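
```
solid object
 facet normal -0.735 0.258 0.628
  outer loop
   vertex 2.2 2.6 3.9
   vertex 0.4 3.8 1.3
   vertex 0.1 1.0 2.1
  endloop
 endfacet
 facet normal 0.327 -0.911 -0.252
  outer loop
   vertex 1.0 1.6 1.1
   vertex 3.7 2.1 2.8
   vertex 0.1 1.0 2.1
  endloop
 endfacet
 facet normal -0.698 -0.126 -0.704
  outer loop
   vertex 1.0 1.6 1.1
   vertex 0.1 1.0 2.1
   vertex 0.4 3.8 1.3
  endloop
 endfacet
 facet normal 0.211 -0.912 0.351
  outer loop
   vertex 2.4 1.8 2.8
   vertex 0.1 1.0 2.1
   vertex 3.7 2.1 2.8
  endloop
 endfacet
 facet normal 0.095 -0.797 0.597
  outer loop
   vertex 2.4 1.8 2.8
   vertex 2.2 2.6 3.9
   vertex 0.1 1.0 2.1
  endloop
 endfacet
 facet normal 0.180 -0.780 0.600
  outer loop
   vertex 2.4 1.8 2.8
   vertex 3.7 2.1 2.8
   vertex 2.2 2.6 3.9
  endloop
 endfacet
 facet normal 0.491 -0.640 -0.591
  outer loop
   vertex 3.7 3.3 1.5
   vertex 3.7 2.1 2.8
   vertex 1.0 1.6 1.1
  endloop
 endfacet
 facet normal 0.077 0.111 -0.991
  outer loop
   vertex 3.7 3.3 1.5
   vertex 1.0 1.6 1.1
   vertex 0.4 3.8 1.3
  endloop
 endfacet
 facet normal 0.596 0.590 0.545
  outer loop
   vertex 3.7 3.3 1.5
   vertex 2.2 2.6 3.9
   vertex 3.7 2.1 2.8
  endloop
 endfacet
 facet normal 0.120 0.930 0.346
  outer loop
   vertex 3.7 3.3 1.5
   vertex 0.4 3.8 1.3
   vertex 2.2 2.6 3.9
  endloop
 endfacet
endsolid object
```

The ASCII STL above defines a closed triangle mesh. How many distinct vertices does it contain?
7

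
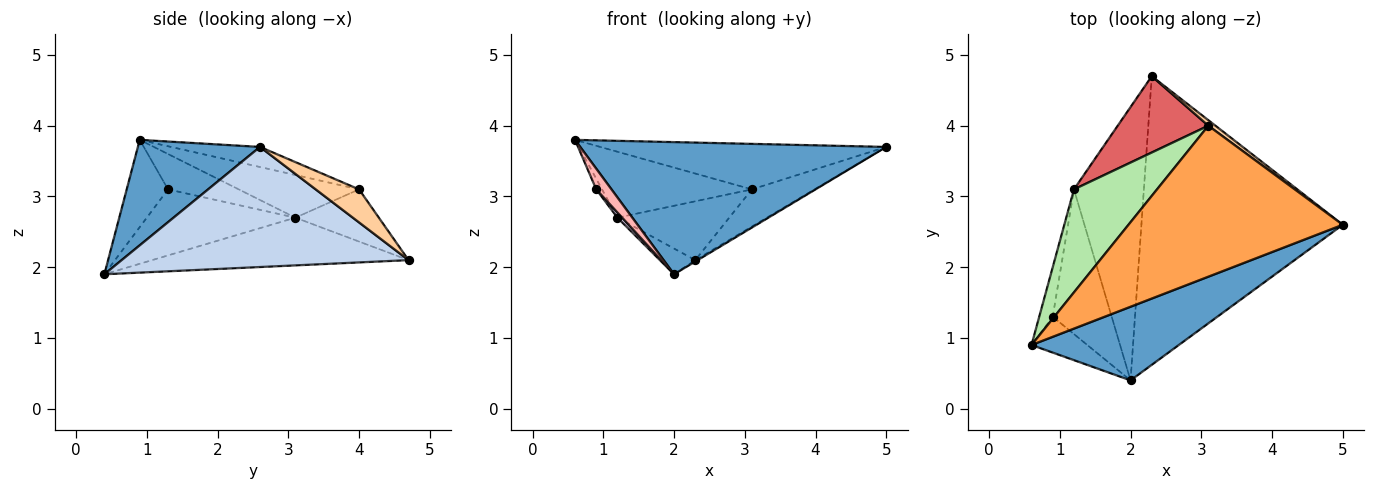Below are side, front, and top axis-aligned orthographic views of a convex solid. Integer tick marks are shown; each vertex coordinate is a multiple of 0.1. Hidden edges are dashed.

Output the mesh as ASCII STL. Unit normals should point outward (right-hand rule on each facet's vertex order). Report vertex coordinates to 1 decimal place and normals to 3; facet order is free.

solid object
 facet normal 0.329 -0.825 0.460
  outer loop
   vertex 2.0 0.4 1.9
   vertex 5.0 2.6 3.7
   vertex 0.6 0.9 3.8
  endloop
 endfacet
 facet normal 0.512 0.004 -0.859
  outer loop
   vertex 2.0 0.4 1.9
   vertex 2.3 4.7 2.1
   vertex 5.0 2.6 3.7
  endloop
 endfacet
 facet normal -0.089 0.287 0.954
  outer loop
   vertex 3.1 4.0 3.1
   vertex 0.6 0.9 3.8
   vertex 5.0 2.6 3.7
  endloop
 endfacet
 facet normal 0.564 0.817 0.121
  outer loop
   vertex 3.1 4.0 3.1
   vertex 5.0 2.6 3.7
   vertex 2.3 4.7 2.1
  endloop
 endfacet
 facet normal -0.562 0.078 -0.824
  outer loop
   vertex 1.2 3.1 2.7
   vertex 2.3 4.7 2.1
   vertex 2.0 0.4 1.9
  endloop
 endfacet
 facet normal -0.397 0.495 0.773
  outer loop
   vertex 1.2 3.1 2.7
   vertex 0.6 0.9 3.8
   vertex 3.1 4.0 3.1
  endloop
 endfacet
 facet normal -0.415 0.555 0.721
  outer loop
   vertex 1.2 3.1 2.7
   vertex 3.1 4.0 3.1
   vertex 2.3 4.7 2.1
  endloop
 endfacet
 facet normal -0.804 -0.297 -0.515
  outer loop
   vertex 0.9 1.3 3.1
   vertex 2.0 0.4 1.9
   vertex 0.6 0.9 3.8
  endloop
 endfacet
 facet normal -0.932 0.076 -0.356
  outer loop
   vertex 0.9 1.3 3.1
   vertex 0.6 0.9 3.8
   vertex 1.2 3.1 2.7
  endloop
 endfacet
 facet normal -0.746 -0.024 -0.666
  outer loop
   vertex 0.9 1.3 3.1
   vertex 1.2 3.1 2.7
   vertex 2.0 0.4 1.9
  endloop
 endfacet
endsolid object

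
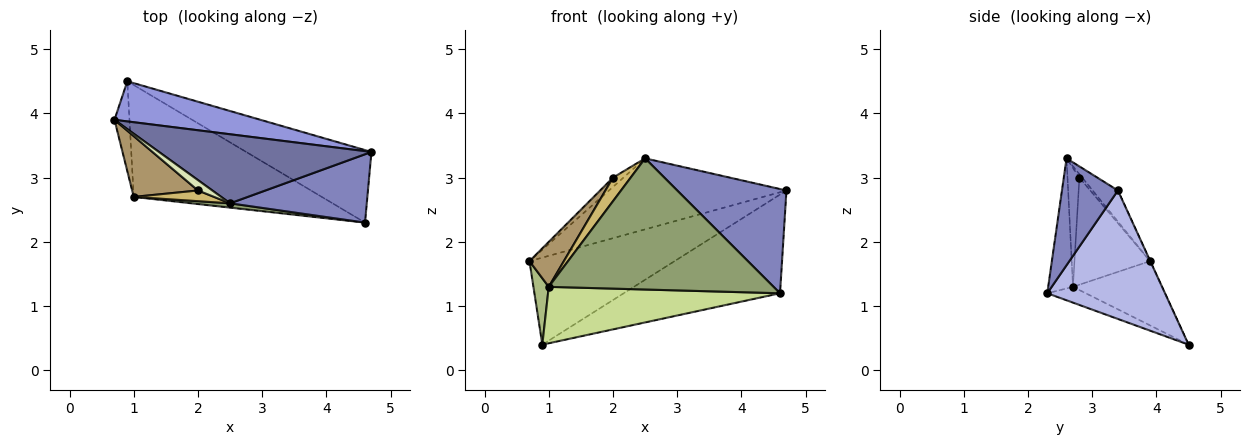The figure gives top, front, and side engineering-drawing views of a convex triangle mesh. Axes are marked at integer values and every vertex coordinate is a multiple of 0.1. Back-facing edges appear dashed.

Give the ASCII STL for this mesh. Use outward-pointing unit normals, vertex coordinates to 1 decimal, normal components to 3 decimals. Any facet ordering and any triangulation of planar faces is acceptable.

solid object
 facet normal -0.102 0.713 0.694
  outer loop
   vertex 2.5 2.6 3.3
   vertex 4.7 3.4 2.8
   vertex 0.7 3.9 1.7
  endloop
 endfacet
 facet normal 0.394 -0.769 0.504
  outer loop
   vertex 2.5 2.6 3.3
   vertex 4.6 2.3 1.2
   vertex 4.7 3.4 2.8
  endloop
 endfacet
 facet normal -0.002 0.908 0.419
  outer loop
   vertex 0.9 4.5 0.4
   vertex 0.7 3.9 1.7
   vertex 4.7 3.4 2.8
  endloop
 endfacet
 facet normal 0.519 0.689 -0.506
  outer loop
   vertex 0.9 4.5 0.4
   vertex 4.7 3.4 2.8
   vertex 4.6 2.3 1.2
  endloop
 endfacet
 facet normal -0.109 -0.993 0.032
  outer loop
   vertex 1.0 2.7 1.3
   vertex 4.6 2.3 1.2
   vertex 2.5 2.6 3.3
  endloop
 endfacet
 facet normal -0.960 -0.165 -0.224
  outer loop
   vertex 1.0 2.7 1.3
   vertex 0.7 3.9 1.7
   vertex 0.9 4.5 0.4
  endloop
 endfacet
 facet normal -0.075 -0.449 -0.890
  outer loop
   vertex 1.0 2.7 1.3
   vertex 0.9 4.5 0.4
   vertex 4.6 2.3 1.2
  endloop
 endfacet
 facet normal -0.177 0.657 0.733
  outer loop
   vertex 2.0 2.8 3.0
   vertex 2.5 2.6 3.3
   vertex 0.7 3.9 1.7
  endloop
 endfacet
 facet normal -0.794 -0.361 0.488
  outer loop
   vertex 2.0 2.8 3.0
   vertex 0.7 3.9 1.7
   vertex 1.0 2.7 1.3
  endloop
 endfacet
 facet normal -0.522 -0.776 0.353
  outer loop
   vertex 2.0 2.8 3.0
   vertex 1.0 2.7 1.3
   vertex 2.5 2.6 3.3
  endloop
 endfacet
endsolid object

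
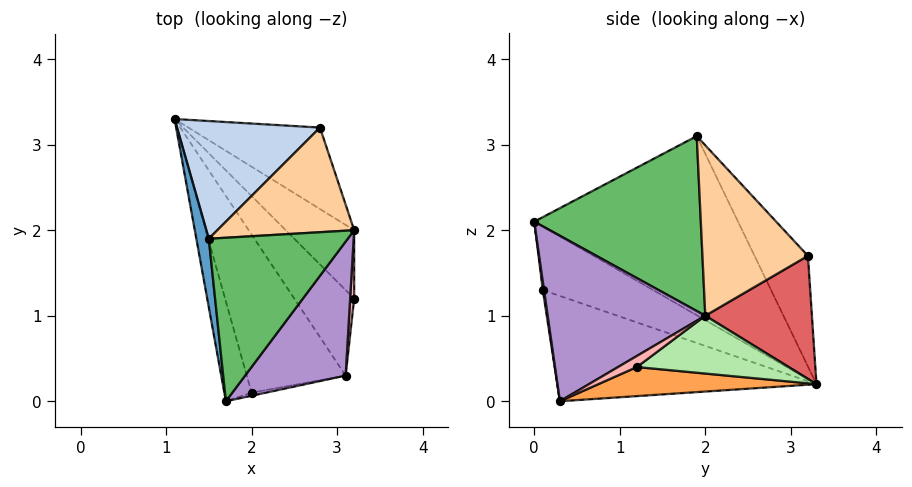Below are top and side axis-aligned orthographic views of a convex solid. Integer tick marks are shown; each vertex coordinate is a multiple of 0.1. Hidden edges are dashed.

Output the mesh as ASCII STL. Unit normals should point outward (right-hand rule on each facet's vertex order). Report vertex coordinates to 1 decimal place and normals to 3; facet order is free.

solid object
 facet normal -0.988 -0.140 0.069
  outer loop
   vertex 1.5 1.9 3.1
   vertex 1.1 3.3 0.2
   vertex 1.7 0.0 2.1
  endloop
 endfacet
 facet normal -0.345 0.826 0.446
  outer loop
   vertex 2.8 3.2 1.7
   vertex 1.1 3.3 0.2
   vertex 1.5 1.9 3.1
  endloop
 endfacet
 facet normal 0.412 0.331 -0.849
  outer loop
   vertex 3.1 0.3 0.0
   vertex 1.1 3.3 0.2
   vertex 3.2 1.2 0.4
  endloop
 endfacet
 facet normal 0.775 -0.105 0.623
  outer loop
   vertex 3.2 2.0 1.0
   vertex 2.8 3.2 1.7
   vertex 1.5 1.9 3.1
  endloop
 endfacet
 facet normal 0.760 -0.238 0.604
  outer loop
   vertex 3.2 2.0 1.0
   vertex 1.5 1.9 3.1
   vertex 1.7 0.0 2.1
  endloop
 endfacet
 facet normal 0.560 0.497 -0.663
  outer loop
   vertex 3.2 2.0 1.0
   vertex 3.2 1.2 0.4
   vertex 1.1 3.3 0.2
  endloop
 endfacet
 facet normal 0.572 0.547 -0.611
  outer loop
   vertex 3.2 2.0 1.0
   vertex 1.1 3.3 0.2
   vertex 2.8 3.2 1.7
  endloop
 endfacet
 facet normal 0.910 -0.248 0.331
  outer loop
   vertex 3.2 2.0 1.0
   vertex 3.1 0.3 0.0
   vertex 3.2 1.2 0.4
  endloop
 endfacet
 facet normal 0.805 -0.335 0.489
  outer loop
   vertex 3.2 2.0 1.0
   vertex 1.7 0.0 2.1
   vertex 3.1 0.3 0.0
  endloop
 endfacet
 facet normal -0.855 -0.367 -0.367
  outer loop
   vertex 2.0 0.1 1.3
   vertex 1.7 0.0 2.1
   vertex 1.1 3.3 0.2
  endloop
 endfacet
 facet normal -0.667 -0.403 -0.627
  outer loop
   vertex 2.0 0.1 1.3
   vertex 1.1 3.3 0.2
   vertex 3.1 0.3 0.0
  endloop
 endfacet
 facet normal 0.061 -0.993 -0.101
  outer loop
   vertex 2.0 0.1 1.3
   vertex 3.1 0.3 0.0
   vertex 1.7 0.0 2.1
  endloop
 endfacet
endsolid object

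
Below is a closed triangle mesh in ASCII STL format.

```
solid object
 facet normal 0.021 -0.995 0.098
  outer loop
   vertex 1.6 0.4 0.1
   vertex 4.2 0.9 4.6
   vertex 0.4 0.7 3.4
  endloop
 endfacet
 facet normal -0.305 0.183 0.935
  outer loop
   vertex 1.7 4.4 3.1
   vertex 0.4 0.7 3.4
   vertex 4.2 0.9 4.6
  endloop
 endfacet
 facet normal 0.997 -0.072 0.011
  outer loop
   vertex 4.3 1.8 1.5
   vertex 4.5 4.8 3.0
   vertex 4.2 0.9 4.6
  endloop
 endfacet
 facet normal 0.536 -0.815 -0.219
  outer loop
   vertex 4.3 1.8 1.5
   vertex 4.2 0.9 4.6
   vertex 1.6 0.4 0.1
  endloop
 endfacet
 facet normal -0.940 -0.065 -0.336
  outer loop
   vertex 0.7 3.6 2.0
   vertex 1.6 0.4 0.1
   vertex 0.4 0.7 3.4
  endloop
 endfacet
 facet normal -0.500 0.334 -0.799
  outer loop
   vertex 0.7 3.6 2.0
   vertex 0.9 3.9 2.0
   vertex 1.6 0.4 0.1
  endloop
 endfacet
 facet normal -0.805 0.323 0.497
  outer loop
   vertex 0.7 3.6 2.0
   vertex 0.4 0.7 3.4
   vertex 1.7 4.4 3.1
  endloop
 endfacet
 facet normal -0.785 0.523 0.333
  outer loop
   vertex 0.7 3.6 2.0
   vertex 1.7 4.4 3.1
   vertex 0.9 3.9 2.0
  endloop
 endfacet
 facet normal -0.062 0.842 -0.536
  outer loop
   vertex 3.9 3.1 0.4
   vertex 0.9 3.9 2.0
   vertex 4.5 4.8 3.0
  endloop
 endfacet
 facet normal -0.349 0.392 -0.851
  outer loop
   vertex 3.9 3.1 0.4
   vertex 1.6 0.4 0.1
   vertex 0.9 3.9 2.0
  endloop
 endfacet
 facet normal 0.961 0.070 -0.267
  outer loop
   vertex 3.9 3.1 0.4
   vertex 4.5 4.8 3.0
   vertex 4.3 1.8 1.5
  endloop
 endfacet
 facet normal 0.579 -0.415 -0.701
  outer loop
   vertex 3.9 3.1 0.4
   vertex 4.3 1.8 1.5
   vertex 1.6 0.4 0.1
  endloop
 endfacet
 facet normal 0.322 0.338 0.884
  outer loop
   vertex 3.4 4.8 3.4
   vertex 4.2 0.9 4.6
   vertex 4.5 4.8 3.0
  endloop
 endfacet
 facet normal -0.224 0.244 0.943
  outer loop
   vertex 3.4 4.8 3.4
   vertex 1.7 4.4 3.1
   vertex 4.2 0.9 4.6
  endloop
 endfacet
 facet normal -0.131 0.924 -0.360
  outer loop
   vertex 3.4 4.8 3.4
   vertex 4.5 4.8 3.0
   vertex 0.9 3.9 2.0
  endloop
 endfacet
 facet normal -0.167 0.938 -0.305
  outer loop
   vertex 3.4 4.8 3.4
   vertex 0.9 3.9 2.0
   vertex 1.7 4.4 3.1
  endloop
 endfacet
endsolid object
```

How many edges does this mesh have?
24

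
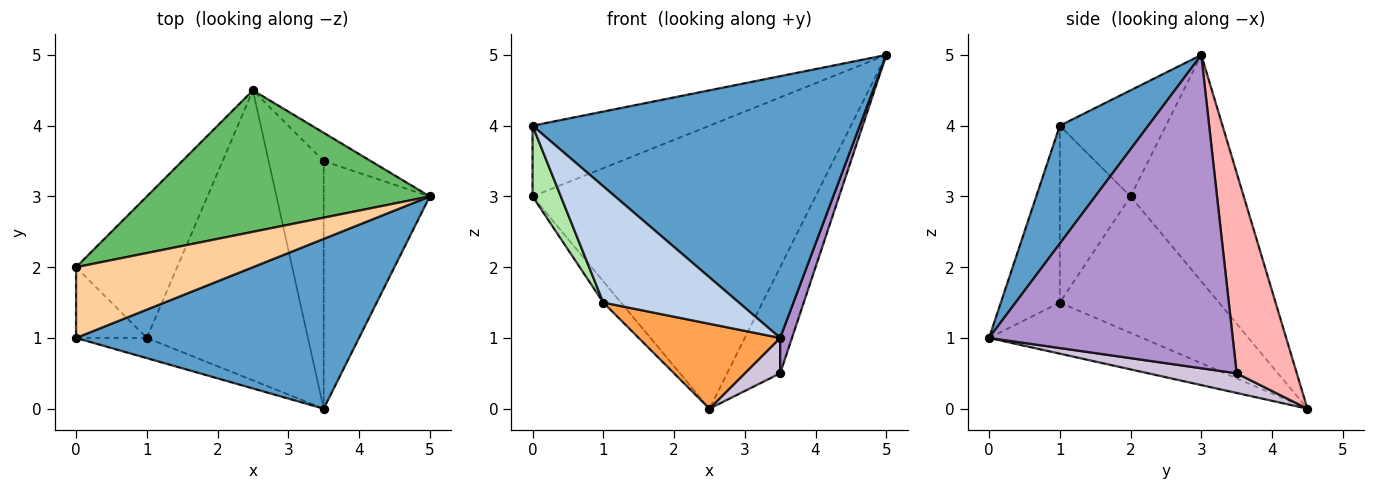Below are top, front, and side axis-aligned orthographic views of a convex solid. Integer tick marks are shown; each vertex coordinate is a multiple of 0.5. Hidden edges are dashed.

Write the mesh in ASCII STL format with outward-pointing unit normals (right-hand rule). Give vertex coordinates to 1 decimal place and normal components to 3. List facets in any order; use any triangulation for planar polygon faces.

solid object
 facet normal 0.221 -0.818 0.531
  outer loop
   vertex 3.5 0.0 1.0
   vertex 5.0 3.0 5.0
   vertex 0.0 1.0 4.0
  endloop
 endfacet
 facet normal -0.394 -0.906 -0.157
  outer loop
   vertex 1.0 1.0 1.5
   vertex 3.5 0.0 1.0
   vertex 0.0 1.0 4.0
  endloop
 endfacet
 facet normal -0.291 -0.269 -0.918
  outer loop
   vertex 1.0 1.0 1.5
   vertex 2.5 4.5 0.0
   vertex 3.5 0.0 1.0
  endloop
 endfacet
 facet normal -0.391 0.651 0.651
  outer loop
   vertex 0.0 2.0 3.0
   vertex 0.0 1.0 4.0
   vertex 5.0 3.0 5.0
  endloop
 endfacet
 facet normal -0.337 0.842 0.421
  outer loop
   vertex 0.0 2.0 3.0
   vertex 5.0 3.0 5.0
   vertex 2.5 4.5 0.0
  endloop
 endfacet
 facet normal -0.870 -0.348 -0.348
  outer loop
   vertex 0.0 2.0 3.0
   vertex 1.0 1.0 1.5
   vertex 0.0 1.0 4.0
  endloop
 endfacet
 facet normal -0.800 0.089 -0.593
  outer loop
   vertex 0.0 2.0 3.0
   vertex 2.5 4.5 0.0
   vertex 1.0 1.0 1.5
  endloop
 endfacet
 facet normal 0.738 0.652 -0.174
  outer loop
   vertex 3.5 3.5 0.5
   vertex 2.5 4.5 0.0
   vertex 5.0 3.0 5.0
  endloop
 endfacet
 facet normal 0.946 -0.046 -0.320
  outer loop
   vertex 3.5 3.5 0.5
   vertex 5.0 3.0 5.0
   vertex 3.5 0.0 1.0
  endloop
 endfacet
 facet normal 0.333 -0.133 -0.933
  outer loop
   vertex 3.5 3.5 0.5
   vertex 3.5 0.0 1.0
   vertex 2.5 4.5 0.0
  endloop
 endfacet
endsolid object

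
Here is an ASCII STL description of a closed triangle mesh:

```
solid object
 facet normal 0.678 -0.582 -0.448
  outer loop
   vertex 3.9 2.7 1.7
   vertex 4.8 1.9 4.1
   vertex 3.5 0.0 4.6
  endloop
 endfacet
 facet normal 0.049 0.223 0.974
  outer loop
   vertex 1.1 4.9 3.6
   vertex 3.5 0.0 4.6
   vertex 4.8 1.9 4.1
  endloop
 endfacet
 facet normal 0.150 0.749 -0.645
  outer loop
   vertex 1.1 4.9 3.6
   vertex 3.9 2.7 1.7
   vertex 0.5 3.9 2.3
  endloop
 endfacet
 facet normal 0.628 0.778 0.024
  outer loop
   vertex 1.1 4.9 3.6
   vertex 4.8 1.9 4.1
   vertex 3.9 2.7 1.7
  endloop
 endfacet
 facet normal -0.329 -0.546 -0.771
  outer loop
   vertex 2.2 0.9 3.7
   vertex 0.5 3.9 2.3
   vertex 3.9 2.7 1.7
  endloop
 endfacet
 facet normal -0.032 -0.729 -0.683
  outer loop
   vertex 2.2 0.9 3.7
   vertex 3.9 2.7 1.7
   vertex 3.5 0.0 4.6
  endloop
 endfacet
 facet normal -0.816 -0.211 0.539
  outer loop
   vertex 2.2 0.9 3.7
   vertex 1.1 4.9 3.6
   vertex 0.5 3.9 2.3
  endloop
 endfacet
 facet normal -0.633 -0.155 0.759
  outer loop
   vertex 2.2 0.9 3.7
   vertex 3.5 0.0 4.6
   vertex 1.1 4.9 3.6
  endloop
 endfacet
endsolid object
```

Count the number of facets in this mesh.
8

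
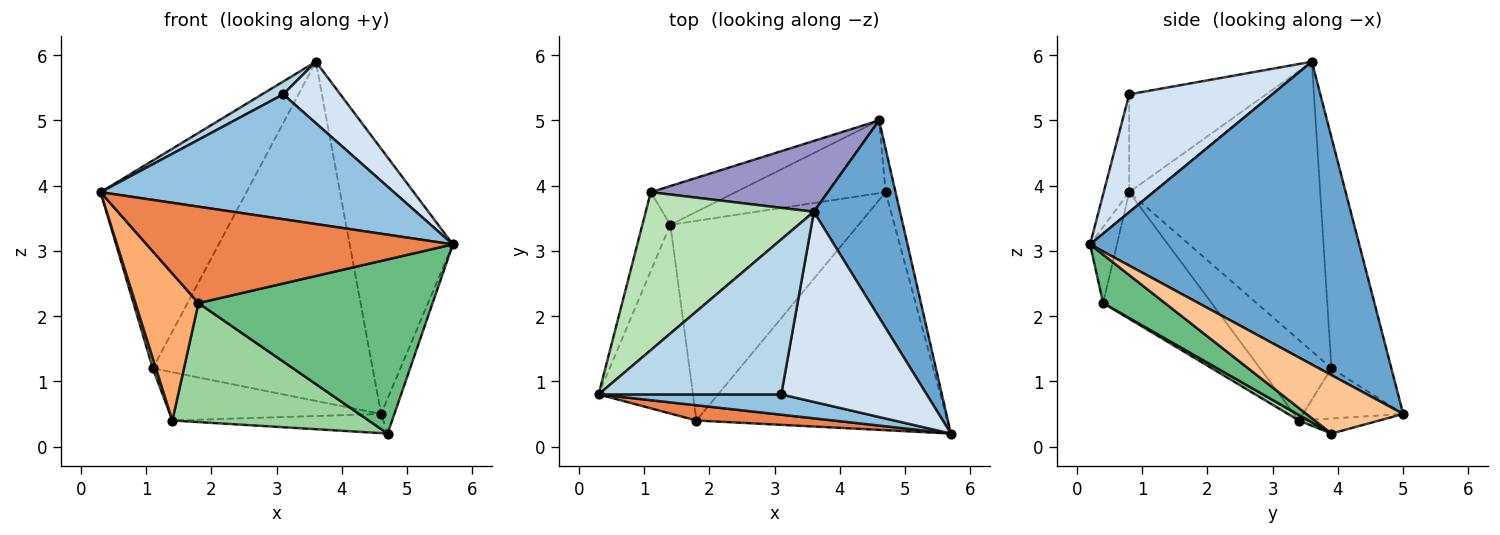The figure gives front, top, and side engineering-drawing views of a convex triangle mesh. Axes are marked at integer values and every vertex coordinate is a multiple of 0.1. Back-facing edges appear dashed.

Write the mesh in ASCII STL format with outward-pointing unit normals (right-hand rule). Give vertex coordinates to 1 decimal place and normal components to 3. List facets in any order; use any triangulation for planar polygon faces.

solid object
 facet normal 0.902 0.346 0.257
  outer loop
   vertex 3.6 3.6 5.9
   vertex 5.7 0.2 3.1
   vertex 4.6 5.0 0.5
  endloop
 endfacet
 facet normal -0.086 -0.983 0.160
  outer loop
   vertex 3.1 0.8 5.4
   vertex 0.3 0.8 3.9
   vertex 5.7 0.2 3.1
  endloop
 endfacet
 facet normal -0.471 -0.073 0.879
  outer loop
   vertex 3.1 0.8 5.4
   vertex 3.6 3.6 5.9
   vertex 0.3 0.8 3.9
  endloop
 endfacet
 facet normal 0.610 -0.244 0.754
  outer loop
   vertex 3.1 0.8 5.4
   vertex 5.7 0.2 3.1
   vertex 3.6 3.6 5.9
  endloop
 endfacet
 facet normal -0.086 -0.984 0.155
  outer loop
   vertex 1.8 0.4 2.2
   vertex 5.7 0.2 3.1
   vertex 0.3 0.8 3.9
  endloop
 endfacet
 facet normal -0.727 -0.422 -0.542
  outer loop
   vertex 1.8 0.4 2.2
   vertex 0.3 0.8 3.9
   vertex 1.4 3.4 0.4
  endloop
 endfacet
 facet normal 0.977 0.134 -0.166
  outer loop
   vertex 4.7 3.9 0.2
   vertex 4.6 5.0 0.5
   vertex 5.7 0.2 3.1
  endloop
 endfacet
 facet normal -0.097 0.254 -0.962
  outer loop
   vertex 4.7 3.9 0.2
   vertex 1.4 3.4 0.4
   vertex 4.6 5.0 0.5
  endloop
 endfacet
 facet normal 0.154 -0.583 -0.797
  outer loop
   vertex 4.7 3.9 0.2
   vertex 5.7 0.2 3.1
   vertex 1.8 0.4 2.2
  endloop
 endfacet
 facet normal 0.026 -0.512 -0.859
  outer loop
   vertex 4.7 3.9 0.2
   vertex 1.8 0.4 2.2
   vertex 1.4 3.4 0.4
  endloop
 endfacet
 facet normal -0.722 0.551 0.419
  outer loop
   vertex 1.1 3.9 1.2
   vertex 0.3 0.8 3.9
   vertex 3.6 3.6 5.9
  endloop
 endfacet
 facet normal -0.944 -0.042 -0.328
  outer loop
   vertex 1.1 3.9 1.2
   vertex 1.4 3.4 0.4
   vertex 0.3 0.8 3.9
  endloop
 endfacet
 facet normal -0.258 0.946 0.197
  outer loop
   vertex 1.1 3.9 1.2
   vertex 3.6 3.6 5.9
   vertex 4.6 5.0 0.5
  endloop
 endfacet
 facet normal -0.347 0.731 -0.587
  outer loop
   vertex 1.1 3.9 1.2
   vertex 4.6 5.0 0.5
   vertex 1.4 3.4 0.4
  endloop
 endfacet
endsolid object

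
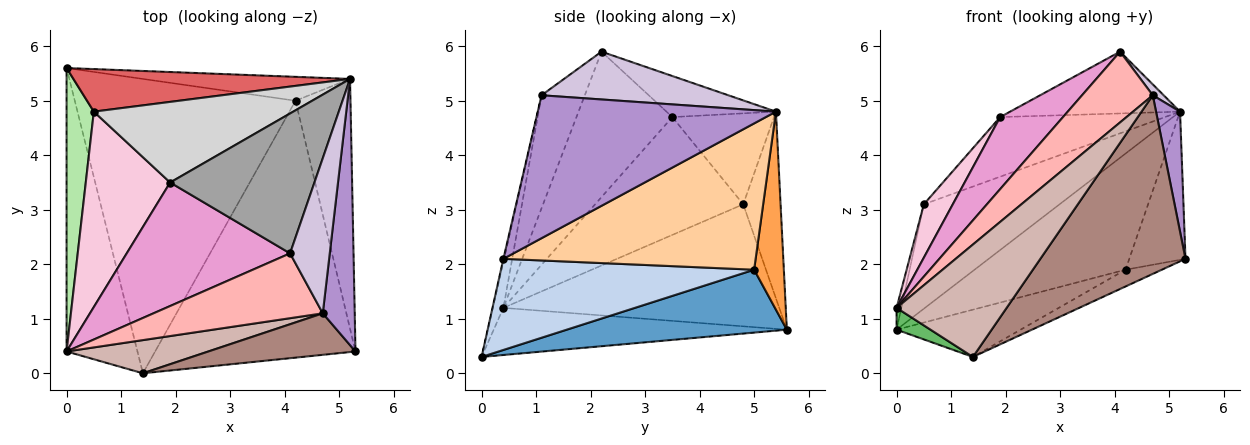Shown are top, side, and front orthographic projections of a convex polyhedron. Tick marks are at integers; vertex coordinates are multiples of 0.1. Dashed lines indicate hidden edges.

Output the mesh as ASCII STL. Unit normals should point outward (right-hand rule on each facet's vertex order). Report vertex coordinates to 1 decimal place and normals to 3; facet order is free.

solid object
 facet normal 0.271 0.153 -0.950
  outer loop
   vertex 4.2 5.0 1.9
   vertex 1.4 0.0 0.3
   vertex 0.0 5.6 0.8
  endloop
 endfacet
 facet normal 0.413 0.059 -0.909
  outer loop
   vertex 4.2 5.0 1.9
   vertex 5.3 0.4 2.1
   vertex 1.4 0.0 0.3
  endloop
 endfacet
 facet normal 0.189 0.962 -0.198
  outer loop
   vertex 4.2 5.0 1.9
   vertex 0.0 5.6 0.8
   vertex 5.2 5.4 4.8
  endloop
 endfacet
 facet normal 0.916 0.204 -0.344
  outer loop
   vertex 4.2 5.0 1.9
   vertex 5.2 5.4 4.8
   vertex 5.3 0.4 2.1
  endloop
 endfacet
 facet normal -0.553 -0.064 -0.831
  outer loop
   vertex 0.0 0.4 1.2
   vertex 0.0 5.6 0.8
   vertex 1.4 0.0 0.3
  endloop
 endfacet
 facet normal -0.976 0.017 0.218
  outer loop
   vertex 0.5 4.8 3.1
   vertex 0.0 5.6 0.8
   vertex 0.0 0.4 1.2
  endloop
 endfacet
 facet normal -0.247 0.897 0.366
  outer loop
   vertex 0.5 4.8 3.1
   vertex 5.2 5.4 4.8
   vertex 0.0 5.6 0.8
  endloop
 endfacet
 facet normal -0.411 -0.672 0.616
  outer loop
   vertex 4.7 1.1 5.1
   vertex 4.1 2.2 5.9
   vertex 0.0 0.4 1.2
  endloop
 endfacet
 facet normal 0.971 -0.098 0.217
  outer loop
   vertex 4.7 1.1 5.1
   vertex 5.3 0.4 2.1
   vertex 5.2 5.4 4.8
  endloop
 endfacet
 facet normal 0.769 -0.045 0.638
  outer loop
   vertex 4.7 1.1 5.1
   vertex 5.2 5.4 4.8
   vertex 4.1 2.2 5.9
  endloop
 endfacet
 facet normal -0.005 -0.974 0.226
  outer loop
   vertex 4.7 1.1 5.1
   vertex 1.4 0.0 0.3
   vertex 5.3 0.4 2.1
  endloop
 endfacet
 facet normal -0.092 -0.955 0.282
  outer loop
   vertex 4.7 1.1 5.1
   vertex 0.0 0.4 1.2
   vertex 1.4 0.0 0.3
  endloop
 endfacet
 facet normal -0.610 -0.399 0.685
  outer loop
   vertex 1.9 3.5 4.7
   vertex 0.0 0.4 1.2
   vertex 4.1 2.2 5.9
  endloop
 endfacet
 facet normal -0.803 -0.157 0.575
  outer loop
   vertex 1.9 3.5 4.7
   vertex 0.5 4.8 3.1
   vertex 0.0 0.4 1.2
  endloop
 endfacet
 facet normal -0.252 0.391 0.885
  outer loop
   vertex 1.9 3.5 4.7
   vertex 4.1 2.2 5.9
   vertex 5.2 5.4 4.8
  endloop
 endfacet
 facet normal -0.344 0.558 0.755
  outer loop
   vertex 1.9 3.5 4.7
   vertex 5.2 5.4 4.8
   vertex 0.5 4.8 3.1
  endloop
 endfacet
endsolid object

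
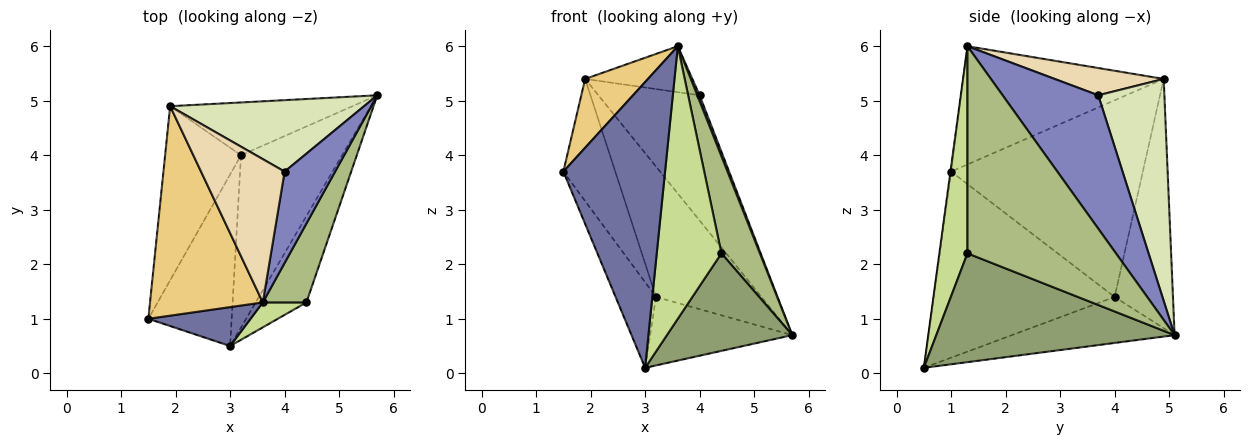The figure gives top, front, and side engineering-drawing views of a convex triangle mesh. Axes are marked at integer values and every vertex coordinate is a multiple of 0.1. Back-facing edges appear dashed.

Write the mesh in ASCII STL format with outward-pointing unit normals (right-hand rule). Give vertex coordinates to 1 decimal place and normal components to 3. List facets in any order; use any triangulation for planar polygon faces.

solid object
 facet normal -0.006 -0.991 0.135
  outer loop
   vertex 3.6 1.3 6.0
   vertex 1.5 1.0 3.7
   vertex 3.0 0.5 0.1
  endloop
 endfacet
 facet normal 0.935 -0.023 0.354
  outer loop
   vertex 4.0 3.7 5.1
   vertex 3.6 1.3 6.0
   vertex 5.7 5.1 0.7
  endloop
 endfacet
 facet normal -0.894 0.200 -0.400
  outer loop
   vertex 3.2 4.0 1.4
   vertex 3.0 0.5 0.1
   vertex 1.5 1.0 3.7
  endloop
 endfacet
 facet normal -0.389 0.340 -0.856
  outer loop
   vertex 3.2 4.0 1.4
   vertex 5.7 5.1 0.7
   vertex 3.0 0.5 0.1
  endloop
 endfacet
 facet normal 0.818 -0.430 -0.381
  outer loop
   vertex 4.4 1.3 2.2
   vertex 3.0 0.5 0.1
   vertex 5.7 5.1 0.7
  endloop
 endfacet
 facet normal 0.949 -0.246 0.200
  outer loop
   vertex 4.4 1.3 2.2
   vertex 5.7 5.1 0.7
   vertex 3.6 1.3 6.0
  endloop
 endfacet
 facet normal 0.397 -0.914 0.084
  outer loop
   vertex 4.4 1.3 2.2
   vertex 3.6 1.3 6.0
   vertex 3.0 0.5 0.1
  endloop
 endfacet
 facet normal 0.493 0.756 0.431
  outer loop
   vertex 1.9 4.9 5.4
   vertex 4.0 3.7 5.1
   vertex 5.7 5.1 0.7
  endloop
 endfacet
 facet normal -0.456 0.825 -0.334
  outer loop
   vertex 1.9 4.9 5.4
   vertex 5.7 5.1 0.7
   vertex 3.2 4.0 1.4
  endloop
 endfacet
 facet normal -0.905 0.245 -0.349
  outer loop
   vertex 1.9 4.9 5.4
   vertex 3.2 4.0 1.4
   vertex 1.5 1.0 3.7
  endloop
 endfacet
 facet normal -0.706 -0.221 0.673
  outer loop
   vertex 1.9 4.9 5.4
   vertex 1.5 1.0 3.7
   vertex 3.6 1.3 6.0
  endloop
 endfacet
 facet normal 0.297 0.292 0.909
  outer loop
   vertex 1.9 4.9 5.4
   vertex 3.6 1.3 6.0
   vertex 4.0 3.7 5.1
  endloop
 endfacet
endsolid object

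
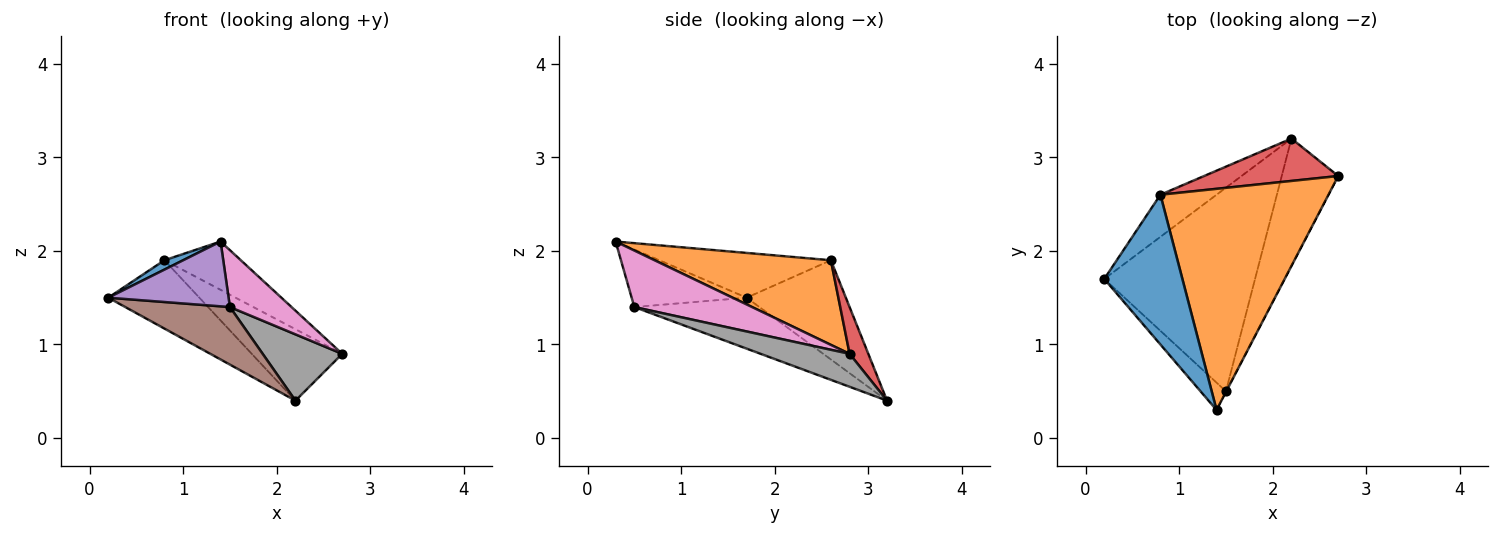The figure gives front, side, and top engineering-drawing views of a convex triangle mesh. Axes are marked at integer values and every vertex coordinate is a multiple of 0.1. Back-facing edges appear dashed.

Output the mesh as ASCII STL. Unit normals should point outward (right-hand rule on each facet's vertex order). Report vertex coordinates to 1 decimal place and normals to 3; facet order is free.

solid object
 facet normal -0.496 -0.054 0.866
  outer loop
   vertex 0.8 2.6 1.9
   vertex 0.2 1.7 1.5
   vertex 1.4 0.3 2.1
  endloop
 endfacet
 facet normal 0.441 0.191 0.877
  outer loop
   vertex 0.8 2.6 1.9
   vertex 1.4 0.3 2.1
   vertex 2.7 2.8 0.9
  endloop
 endfacet
 facet normal -0.680 0.624 -0.385
  outer loop
   vertex 0.8 2.6 1.9
   vertex 2.2 3.2 0.4
   vertex 0.2 1.7 1.5
  endloop
 endfacet
 facet normal 0.175 0.847 0.502
  outer loop
   vertex 0.8 2.6 1.9
   vertex 2.7 2.8 0.9
   vertex 2.2 3.2 0.4
  endloop
 endfacet
 facet normal -0.661 -0.691 -0.292
  outer loop
   vertex 1.5 0.5 1.4
   vertex 1.4 0.3 2.1
   vertex 0.2 1.7 1.5
  endloop
 endfacet
 facet normal -0.309 -0.259 -0.915
  outer loop
   vertex 1.5 0.5 1.4
   vertex 0.2 1.7 1.5
   vertex 2.2 3.2 0.4
  endloop
 endfacet
 facet normal 0.886 -0.464 -0.006
  outer loop
   vertex 1.5 0.5 1.4
   vertex 2.7 2.8 0.9
   vertex 1.4 0.3 2.1
  endloop
 endfacet
 facet normal 0.459 -0.411 -0.788
  outer loop
   vertex 1.5 0.5 1.4
   vertex 2.2 3.2 0.4
   vertex 2.7 2.8 0.9
  endloop
 endfacet
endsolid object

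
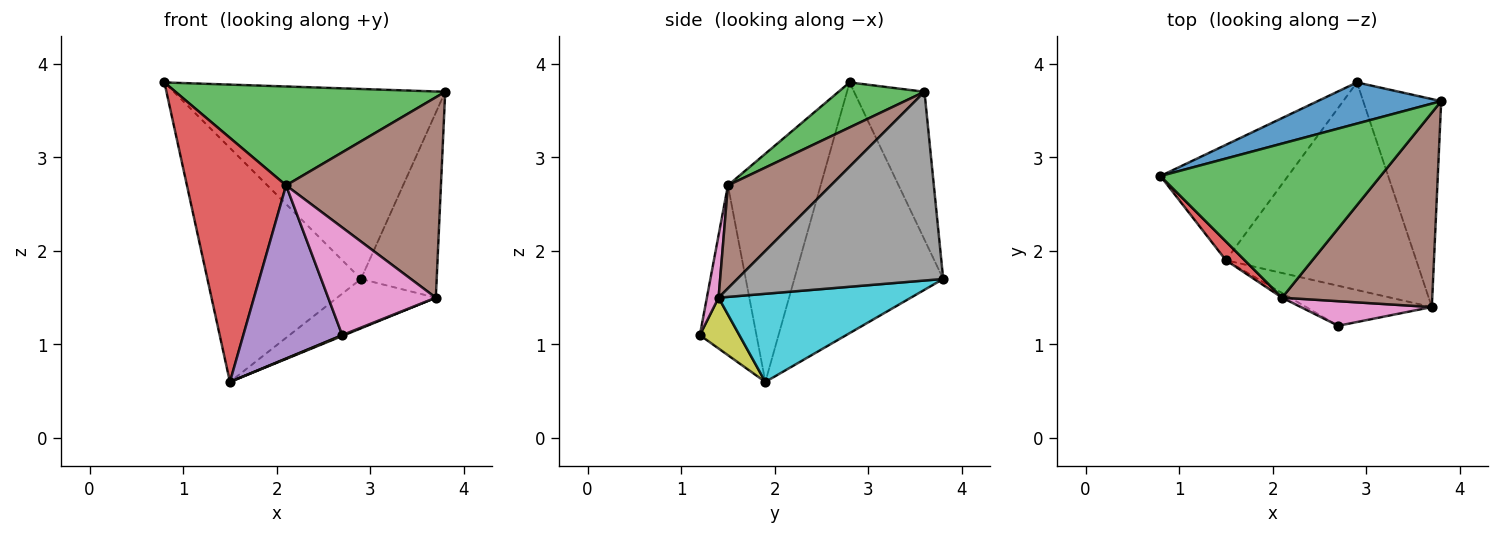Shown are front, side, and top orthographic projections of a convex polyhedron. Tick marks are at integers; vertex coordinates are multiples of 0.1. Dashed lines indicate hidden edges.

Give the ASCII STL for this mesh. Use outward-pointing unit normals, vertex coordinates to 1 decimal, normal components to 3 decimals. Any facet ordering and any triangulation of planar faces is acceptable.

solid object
 facet normal -0.246 0.947 0.205
  outer loop
   vertex 2.9 3.8 1.7
   vertex 0.8 2.8 3.8
   vertex 3.8 3.6 3.7
  endloop
 endfacet
 facet normal -0.656 0.677 -0.334
  outer loop
   vertex 1.5 1.9 0.6
   vertex 0.8 2.8 3.8
   vertex 2.9 3.8 1.7
  endloop
 endfacet
 facet normal 0.170 -0.532 0.829
  outer loop
   vertex 2.1 1.5 2.7
   vertex 3.8 3.6 3.7
   vertex 0.8 2.8 3.8
  endloop
 endfacet
 facet normal -0.682 -0.729 0.056
  outer loop
   vertex 2.1 1.5 2.7
   vertex 0.8 2.8 3.8
   vertex 1.5 1.9 0.6
  endloop
 endfacet
 facet normal -0.496 -0.868 -0.023
  outer loop
   vertex 2.1 1.5 2.7
   vertex 1.5 1.9 0.6
   vertex 2.7 1.2 1.1
  endloop
 endfacet
 facet normal 0.431 -0.648 0.628
  outer loop
   vertex 3.7 1.4 1.5
   vertex 3.8 3.6 3.7
   vertex 2.1 1.5 2.7
  endloop
 endfacet
 facet normal 0.105 -0.969 0.221
  outer loop
   vertex 3.7 1.4 1.5
   vertex 2.1 1.5 2.7
   vertex 2.7 1.2 1.1
  endloop
 endfacet
 facet normal 0.875 0.322 -0.362
  outer loop
   vertex 3.7 1.4 1.5
   vertex 2.9 3.8 1.7
   vertex 3.8 3.6 3.7
  endloop
 endfacet
 facet normal 0.375 -0.020 -0.927
  outer loop
   vertex 3.7 1.4 1.5
   vertex 2.7 1.2 1.1
   vertex 1.5 1.9 0.6
  endloop
 endfacet
 facet normal 0.411 0.211 -0.887
  outer loop
   vertex 3.7 1.4 1.5
   vertex 1.5 1.9 0.6
   vertex 2.9 3.8 1.7
  endloop
 endfacet
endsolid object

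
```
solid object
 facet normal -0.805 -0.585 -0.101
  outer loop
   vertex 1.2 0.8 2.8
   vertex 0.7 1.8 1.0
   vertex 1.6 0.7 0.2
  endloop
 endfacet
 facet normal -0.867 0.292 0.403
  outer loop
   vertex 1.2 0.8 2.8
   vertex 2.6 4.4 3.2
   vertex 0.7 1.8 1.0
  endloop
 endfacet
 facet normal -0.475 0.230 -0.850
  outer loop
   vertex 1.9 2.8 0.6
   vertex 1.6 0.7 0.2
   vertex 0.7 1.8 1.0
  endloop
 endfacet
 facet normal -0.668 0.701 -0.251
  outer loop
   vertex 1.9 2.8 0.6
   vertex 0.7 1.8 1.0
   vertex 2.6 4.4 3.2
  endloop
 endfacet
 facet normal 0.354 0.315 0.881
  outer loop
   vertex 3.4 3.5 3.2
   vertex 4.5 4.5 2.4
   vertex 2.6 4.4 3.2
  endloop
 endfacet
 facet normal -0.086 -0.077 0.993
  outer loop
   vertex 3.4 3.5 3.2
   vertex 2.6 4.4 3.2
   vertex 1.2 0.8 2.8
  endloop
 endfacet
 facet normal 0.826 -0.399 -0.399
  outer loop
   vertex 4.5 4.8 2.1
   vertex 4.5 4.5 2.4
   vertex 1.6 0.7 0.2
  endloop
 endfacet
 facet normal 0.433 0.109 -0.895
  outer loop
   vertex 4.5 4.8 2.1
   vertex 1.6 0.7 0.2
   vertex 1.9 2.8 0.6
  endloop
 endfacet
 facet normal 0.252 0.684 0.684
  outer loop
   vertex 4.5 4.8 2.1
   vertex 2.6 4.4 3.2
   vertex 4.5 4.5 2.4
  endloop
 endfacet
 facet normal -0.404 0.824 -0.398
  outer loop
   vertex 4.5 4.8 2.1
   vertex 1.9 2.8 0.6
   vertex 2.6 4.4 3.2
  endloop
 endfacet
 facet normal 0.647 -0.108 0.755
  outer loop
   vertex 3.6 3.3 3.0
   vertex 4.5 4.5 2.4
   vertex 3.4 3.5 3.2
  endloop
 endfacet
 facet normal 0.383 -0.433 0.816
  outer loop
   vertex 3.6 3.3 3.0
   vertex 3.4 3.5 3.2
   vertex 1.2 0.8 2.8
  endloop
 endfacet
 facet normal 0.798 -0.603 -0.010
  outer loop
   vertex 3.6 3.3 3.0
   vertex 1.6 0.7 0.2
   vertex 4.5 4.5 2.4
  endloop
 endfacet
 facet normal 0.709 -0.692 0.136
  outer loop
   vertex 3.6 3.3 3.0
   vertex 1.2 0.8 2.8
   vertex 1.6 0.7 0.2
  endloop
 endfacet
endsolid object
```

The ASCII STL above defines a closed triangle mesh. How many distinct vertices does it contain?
9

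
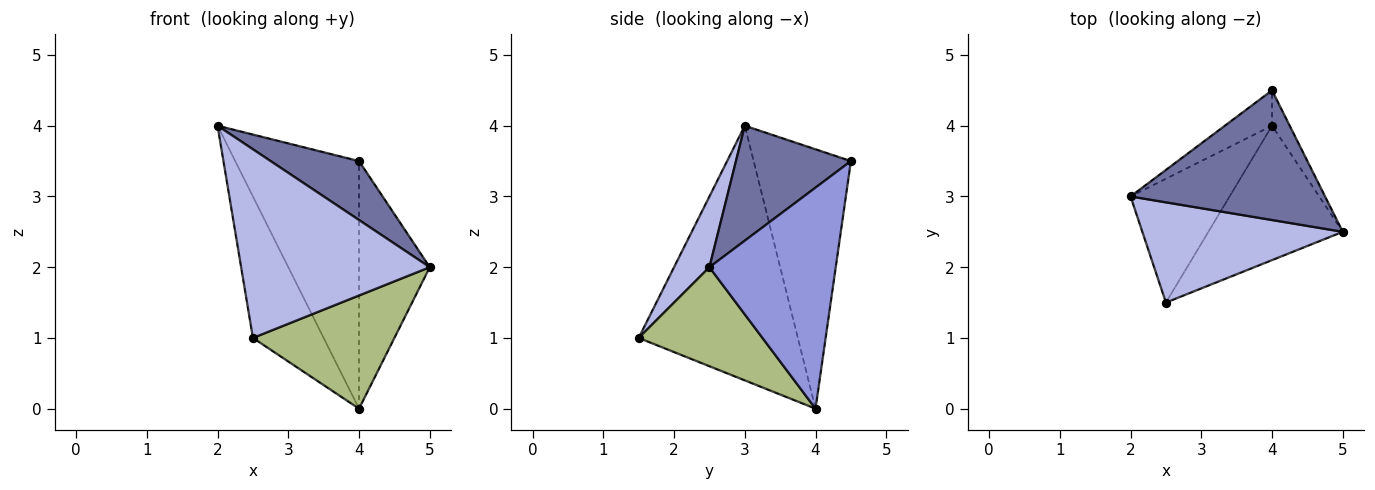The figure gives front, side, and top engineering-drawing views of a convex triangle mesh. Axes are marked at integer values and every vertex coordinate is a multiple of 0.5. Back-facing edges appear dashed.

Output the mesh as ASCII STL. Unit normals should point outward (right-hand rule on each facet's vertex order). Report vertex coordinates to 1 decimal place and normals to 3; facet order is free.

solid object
 facet normal 0.474 -0.364 0.802
  outer loop
   vertex 4.0 4.5 3.5
   vertex 2.0 3.0 4.0
   vertex 5.0 2.5 2.0
  endloop
 endfacet
 facet normal -0.614 0.781 -0.112
  outer loop
   vertex 4.0 4.0 0.0
   vertex 2.0 3.0 4.0
   vertex 4.0 4.5 3.5
  endloop
 endfacet
 facet normal 0.870 0.487 -0.070
  outer loop
   vertex 4.0 4.0 0.0
   vertex 4.0 4.5 3.5
   vertex 5.0 2.5 2.0
  endloop
 endfacet
 facet normal 0.163 -0.871 0.463
  outer loop
   vertex 2.5 1.5 1.0
   vertex 5.0 2.5 2.0
   vertex 2.0 3.0 4.0
  endloop
 endfacet
 facet normal -0.861 0.383 -0.335
  outer loop
   vertex 2.5 1.5 1.0
   vertex 2.0 3.0 4.0
   vertex 4.0 4.0 0.0
  endloop
 endfacet
 facet normal 0.491 -0.561 -0.666
  outer loop
   vertex 2.5 1.5 1.0
   vertex 4.0 4.0 0.0
   vertex 5.0 2.5 2.0
  endloop
 endfacet
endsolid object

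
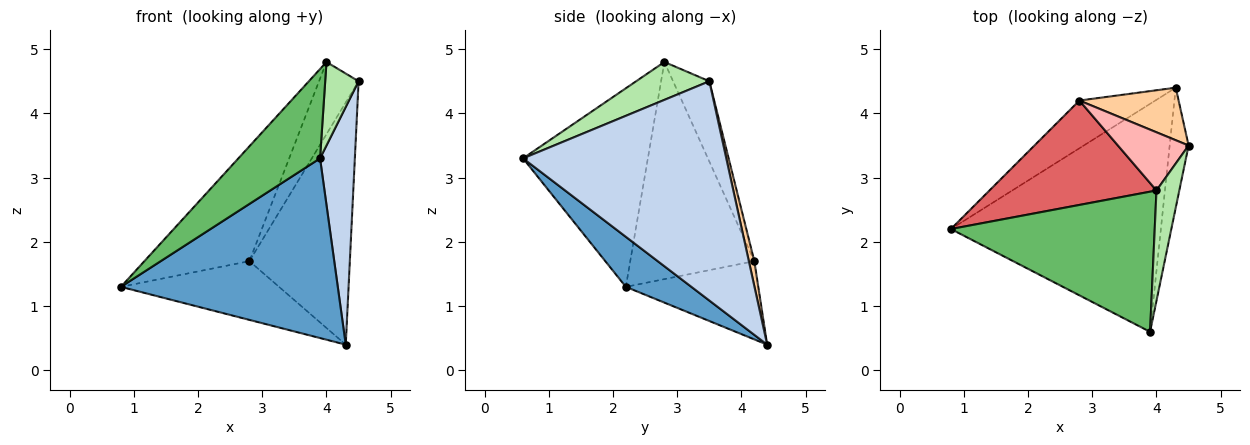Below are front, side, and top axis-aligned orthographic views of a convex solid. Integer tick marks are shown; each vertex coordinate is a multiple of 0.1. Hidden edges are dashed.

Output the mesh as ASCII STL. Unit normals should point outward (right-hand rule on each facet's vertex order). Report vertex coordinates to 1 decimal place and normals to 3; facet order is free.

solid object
 facet normal 0.184 -0.608 -0.772
  outer loop
   vertex 4.3 4.4 0.4
   vertex 3.9 0.6 3.3
   vertex 0.8 2.2 1.3
  endloop
 endfacet
 facet normal 0.982 -0.168 -0.085
  outer loop
   vertex 4.3 4.4 0.4
   vertex 4.5 3.5 4.5
   vertex 3.9 0.6 3.3
  endloop
 endfacet
 facet normal -0.545 0.651 -0.529
  outer loop
   vertex 2.8 4.2 1.7
   vertex 4.3 4.4 0.4
   vertex 0.8 2.2 1.3
  endloop
 endfacet
 facet normal 0.053 0.976 0.212
  outer loop
   vertex 2.8 4.2 1.7
   vertex 4.5 3.5 4.5
   vertex 4.3 4.4 0.4
  endloop
 endfacet
 facet normal -0.635 -0.415 0.652
  outer loop
   vertex 4.0 2.8 4.8
   vertex 0.8 2.2 1.3
   vertex 3.9 0.6 3.3
  endloop
 endfacet
 facet normal 0.798 -0.364 0.481
  outer loop
   vertex 4.0 2.8 4.8
   vertex 3.9 0.6 3.3
   vertex 4.5 3.5 4.5
  endloop
 endfacet
 facet normal -0.658 0.557 0.506
  outer loop
   vertex 4.0 2.8 4.8
   vertex 2.8 4.2 1.7
   vertex 0.8 2.2 1.3
  endloop
 endfacet
 facet normal -0.581 0.634 0.511
  outer loop
   vertex 4.0 2.8 4.8
   vertex 4.5 3.5 4.5
   vertex 2.8 4.2 1.7
  endloop
 endfacet
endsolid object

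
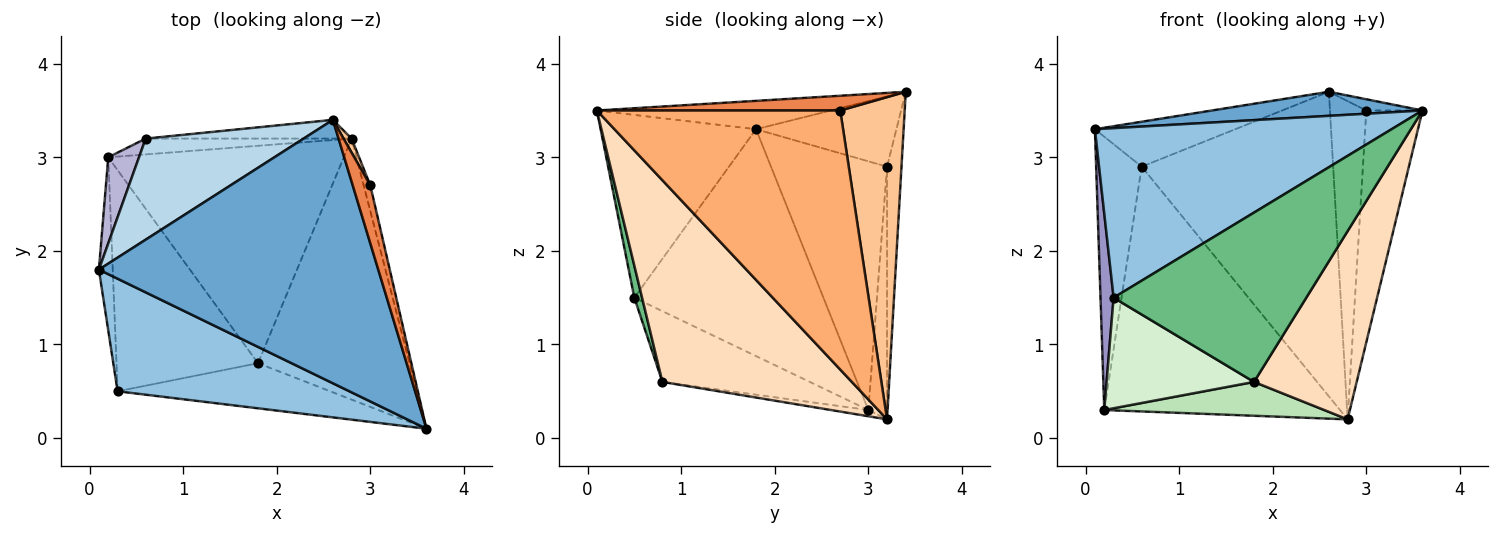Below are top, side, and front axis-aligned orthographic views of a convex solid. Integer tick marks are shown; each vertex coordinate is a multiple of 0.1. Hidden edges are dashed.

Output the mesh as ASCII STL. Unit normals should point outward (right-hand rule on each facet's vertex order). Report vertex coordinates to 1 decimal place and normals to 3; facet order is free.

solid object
 facet normal -0.101 -0.091 0.991
  outer loop
   vertex 2.6 3.4 3.7
   vertex 0.1 1.8 3.3
   vertex 3.6 0.1 3.5
  endloop
 endfacet
 facet normal -0.400 -0.764 0.507
  outer loop
   vertex 0.3 0.5 1.5
   vertex 3.6 0.1 3.5
   vertex 0.1 1.8 3.3
  endloop
 endfacet
 facet normal -0.376 0.376 0.847
  outer loop
   vertex 0.6 3.2 2.9
   vertex 0.1 1.8 3.3
   vertex 2.6 3.4 3.7
  endloop
 endfacet
 facet normal -0.075 0.995 -0.061
  outer loop
   vertex 0.6 3.2 2.9
   vertex 2.6 3.4 3.7
   vertex 2.8 3.2 0.2
  endloop
 endfacet
 facet normal 0.636 0.147 0.758
  outer loop
   vertex 3.0 2.7 3.5
   vertex 2.6 3.4 3.7
   vertex 3.6 0.1 3.5
  endloop
 endfacet
 facet normal 0.974 0.225 -0.025
  outer loop
   vertex 3.0 2.7 3.5
   vertex 3.6 0.1 3.5
   vertex 2.8 3.2 0.2
  endloop
 endfacet
 facet normal 0.871 0.491 0.022
  outer loop
   vertex 3.0 2.7 3.5
   vertex 2.8 3.2 0.2
   vertex 2.6 3.4 3.7
  endloop
 endfacet
 facet normal 0.734 -0.398 -0.551
  outer loop
   vertex 1.8 0.8 0.6
   vertex 2.8 3.2 0.2
   vertex 3.6 0.1 3.5
  endloop
 endfacet
 facet normal 0.039 -0.966 -0.257
  outer loop
   vertex 1.8 0.8 0.6
   vertex 3.6 0.1 3.5
   vertex 0.3 0.5 1.5
  endloop
 endfacet
 facet normal -0.079 0.995 -0.064
  outer loop
   vertex 0.2 3.0 0.3
   vertex 0.6 3.2 2.9
   vertex 2.8 3.2 0.2
  endloop
 endfacet
 facet normal -0.026 -0.154 -0.988
  outer loop
   vertex 0.2 3.0 0.3
   vertex 2.8 3.2 0.2
   vertex 1.8 0.8 0.6
  endloop
 endfacet
 facet normal -0.408 -0.408 -0.816
  outer loop
   vertex 0.2 3.0 0.3
   vertex 1.8 0.8 0.6
   vertex 0.3 0.5 1.5
  endloop
 endfacet
 facet normal -0.996 -0.069 -0.061
  outer loop
   vertex 0.2 3.0 0.3
   vertex 0.3 0.5 1.5
   vertex 0.1 1.8 3.3
  endloop
 endfacet
 facet normal -0.925 0.363 0.114
  outer loop
   vertex 0.2 3.0 0.3
   vertex 0.1 1.8 3.3
   vertex 0.6 3.2 2.9
  endloop
 endfacet
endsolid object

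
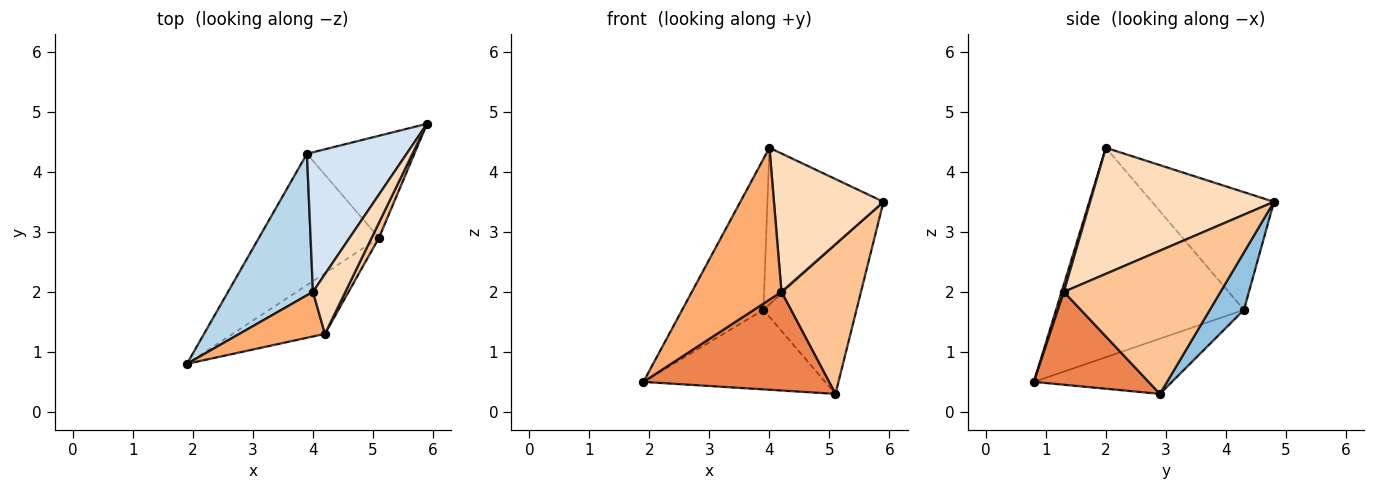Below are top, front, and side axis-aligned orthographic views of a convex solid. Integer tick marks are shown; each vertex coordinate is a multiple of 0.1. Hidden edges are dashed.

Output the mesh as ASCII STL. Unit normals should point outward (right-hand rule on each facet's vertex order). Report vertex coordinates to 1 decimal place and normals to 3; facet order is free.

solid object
 facet normal -0.366 0.482 -0.796
  outer loop
   vertex 3.9 4.3 1.7
   vertex 5.1 2.9 0.3
   vertex 1.9 0.8 0.5
  endloop
 endfacet
 facet normal 0.290 0.789 -0.541
  outer loop
   vertex 3.9 4.3 1.7
   vertex 5.9 4.8 3.5
   vertex 5.1 2.9 0.3
  endloop
 endfacet
 facet normal -0.860 0.372 0.349
  outer loop
   vertex 3.9 4.3 1.7
   vertex 1.9 0.8 0.5
   vertex 4.0 2.0 4.4
  endloop
 endfacet
 facet normal -0.618 0.587 0.523
  outer loop
   vertex 3.9 4.3 1.7
   vertex 4.0 2.0 4.4
   vertex 5.9 4.8 3.5
  endloop
 endfacet
 facet normal 0.466 -0.754 -0.463
  outer loop
   vertex 4.2 1.3 2.0
   vertex 1.9 0.8 0.5
   vertex 5.1 2.9 0.3
  endloop
 endfacet
 facet normal 0.025 -0.959 0.282
  outer loop
   vertex 4.2 1.3 2.0
   vertex 4.0 2.0 4.4
   vertex 1.9 0.8 0.5
  endloop
 endfacet
 facet normal 0.891 -0.452 0.046
  outer loop
   vertex 4.2 1.3 2.0
   vertex 5.1 2.9 0.3
   vertex 5.9 4.8 3.5
  endloop
 endfacet
 facet normal 0.839 -0.500 0.216
  outer loop
   vertex 4.2 1.3 2.0
   vertex 5.9 4.8 3.5
   vertex 4.0 2.0 4.4
  endloop
 endfacet
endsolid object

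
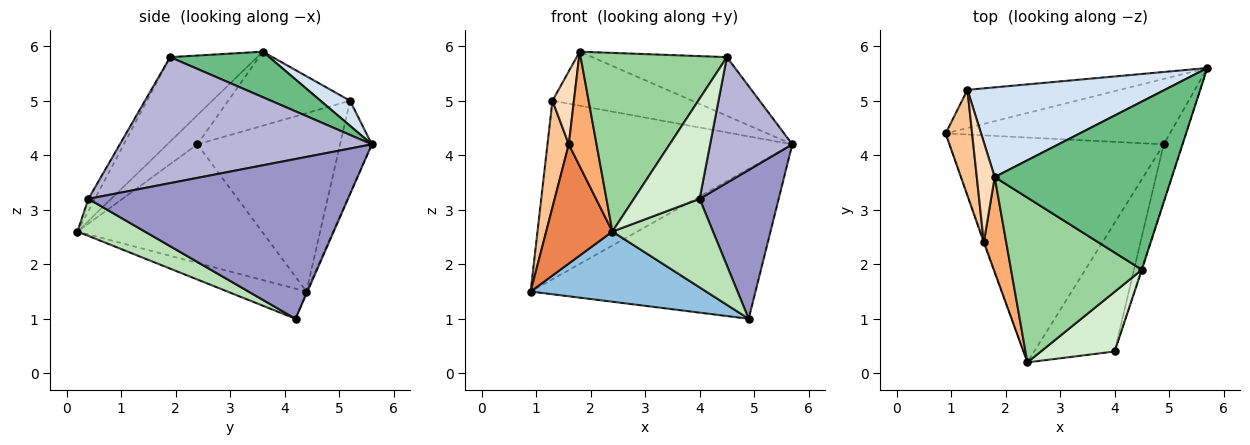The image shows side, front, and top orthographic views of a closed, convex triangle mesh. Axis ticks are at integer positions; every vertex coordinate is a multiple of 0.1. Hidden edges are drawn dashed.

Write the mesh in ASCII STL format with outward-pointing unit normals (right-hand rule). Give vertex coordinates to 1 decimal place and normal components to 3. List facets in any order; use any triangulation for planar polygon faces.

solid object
 facet normal -0.004 0.917 -0.400
  outer loop
   vertex 4.9 4.2 1.0
   vertex 0.9 4.4 1.5
   vertex 5.7 5.6 4.2
  endloop
 endfacet
 facet normal -0.133 -0.295 -0.946
  outer loop
   vertex 4.9 4.2 1.0
   vertex 2.4 0.2 2.6
   vertex 0.9 4.4 1.5
  endloop
 endfacet
 facet normal -0.126 0.970 -0.207
  outer loop
   vertex 1.3 5.2 5.0
   vertex 5.7 5.6 4.2
   vertex 0.9 4.4 1.5
  endloop
 endfacet
 facet normal 0.108 0.513 0.852
  outer loop
   vertex 1.3 5.2 5.0
   vertex 1.8 3.6 5.9
   vertex 5.7 5.6 4.2
  endloop
 endfacet
 facet normal -0.941 -0.338 -0.006
  outer loop
   vertex 1.6 2.4 4.2
   vertex 0.9 4.4 1.5
   vertex 2.4 0.2 2.6
  endloop
 endfacet
 facet normal -0.640 -0.590 0.492
  outer loop
   vertex 1.6 2.4 4.2
   vertex 2.4 0.2 2.6
   vertex 1.8 3.6 5.9
  endloop
 endfacet
 facet normal -0.979 -0.146 0.145
  outer loop
   vertex 1.6 2.4 4.2
   vertex 1.3 5.2 5.0
   vertex 0.9 4.4 1.5
  endloop
 endfacet
 facet normal -0.958 -0.169 0.232
  outer loop
   vertex 1.6 2.4 4.2
   vertex 1.8 3.6 5.9
   vertex 1.3 5.2 5.0
  endloop
 endfacet
 facet normal 0.236 0.320 0.918
  outer loop
   vertex 4.5 1.9 5.8
   vertex 5.7 5.6 4.2
   vertex 1.8 3.6 5.9
  endloop
 endfacet
 facet normal -0.401 -0.673 0.621
  outer loop
   vertex 4.5 1.9 5.8
   vertex 1.8 3.6 5.9
   vertex 2.4 0.2 2.6
  endloop
 endfacet
 facet normal 0.355 -0.530 -0.770
  outer loop
   vertex 4.0 0.4 3.2
   vertex 2.4 0.2 2.6
   vertex 4.9 4.2 1.0
  endloop
 endfacet
 facet normal -0.084 -0.856 0.510
  outer loop
   vertex 4.0 0.4 3.2
   vertex 4.5 1.9 5.8
   vertex 2.4 0.2 2.6
  endloop
 endfacet
 facet normal 0.951 -0.289 -0.111
  outer loop
   vertex 4.0 0.4 3.2
   vertex 4.9 4.2 1.0
   vertex 5.7 5.6 4.2
  endloop
 endfacet
 facet normal 0.951 -0.310 -0.004
  outer loop
   vertex 4.0 0.4 3.2
   vertex 5.7 5.6 4.2
   vertex 4.5 1.9 5.8
  endloop
 endfacet
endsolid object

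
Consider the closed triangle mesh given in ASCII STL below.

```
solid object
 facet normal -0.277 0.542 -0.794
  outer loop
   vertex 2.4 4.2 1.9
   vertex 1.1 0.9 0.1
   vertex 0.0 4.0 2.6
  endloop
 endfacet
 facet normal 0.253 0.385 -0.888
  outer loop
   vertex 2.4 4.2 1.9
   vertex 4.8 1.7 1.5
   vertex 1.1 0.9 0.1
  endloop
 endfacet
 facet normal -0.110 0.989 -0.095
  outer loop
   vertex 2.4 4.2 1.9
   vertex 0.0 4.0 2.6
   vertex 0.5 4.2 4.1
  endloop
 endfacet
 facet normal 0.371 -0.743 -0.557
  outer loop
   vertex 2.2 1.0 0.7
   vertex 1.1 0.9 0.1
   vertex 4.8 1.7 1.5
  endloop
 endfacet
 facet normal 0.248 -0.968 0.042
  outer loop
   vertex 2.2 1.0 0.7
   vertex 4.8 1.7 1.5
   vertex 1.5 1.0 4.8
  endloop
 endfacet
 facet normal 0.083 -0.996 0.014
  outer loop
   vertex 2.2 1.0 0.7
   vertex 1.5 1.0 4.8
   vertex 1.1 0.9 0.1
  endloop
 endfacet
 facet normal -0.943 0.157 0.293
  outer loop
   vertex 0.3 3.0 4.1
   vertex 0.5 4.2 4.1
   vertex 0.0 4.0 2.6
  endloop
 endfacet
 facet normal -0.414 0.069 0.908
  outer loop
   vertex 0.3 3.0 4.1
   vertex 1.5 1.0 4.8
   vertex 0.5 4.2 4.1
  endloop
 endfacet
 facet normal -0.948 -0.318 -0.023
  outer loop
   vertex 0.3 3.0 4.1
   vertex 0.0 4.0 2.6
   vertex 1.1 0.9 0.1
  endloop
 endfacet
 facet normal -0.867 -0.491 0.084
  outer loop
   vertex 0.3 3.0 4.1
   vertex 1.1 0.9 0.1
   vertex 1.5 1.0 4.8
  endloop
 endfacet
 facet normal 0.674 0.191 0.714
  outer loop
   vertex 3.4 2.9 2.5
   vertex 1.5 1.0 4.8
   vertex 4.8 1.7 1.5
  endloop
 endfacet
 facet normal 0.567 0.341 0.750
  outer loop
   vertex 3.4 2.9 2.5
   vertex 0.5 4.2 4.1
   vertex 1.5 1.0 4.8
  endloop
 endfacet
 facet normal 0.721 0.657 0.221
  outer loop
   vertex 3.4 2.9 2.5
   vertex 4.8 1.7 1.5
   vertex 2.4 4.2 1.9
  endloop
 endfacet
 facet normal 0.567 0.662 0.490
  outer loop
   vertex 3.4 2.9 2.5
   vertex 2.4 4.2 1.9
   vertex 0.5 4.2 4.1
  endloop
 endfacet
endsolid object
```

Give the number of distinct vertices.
9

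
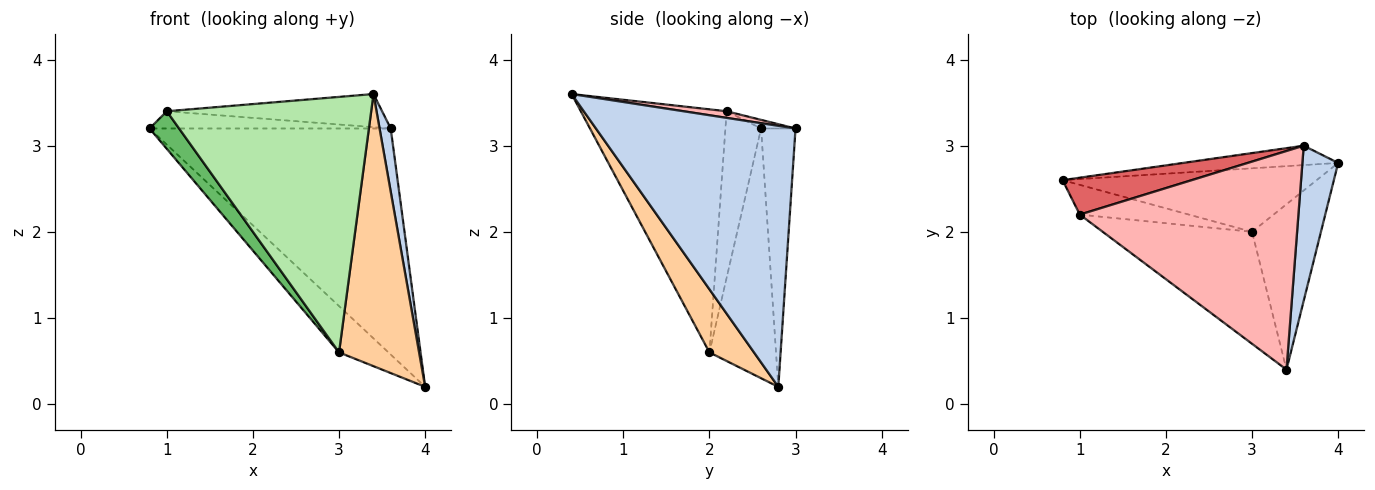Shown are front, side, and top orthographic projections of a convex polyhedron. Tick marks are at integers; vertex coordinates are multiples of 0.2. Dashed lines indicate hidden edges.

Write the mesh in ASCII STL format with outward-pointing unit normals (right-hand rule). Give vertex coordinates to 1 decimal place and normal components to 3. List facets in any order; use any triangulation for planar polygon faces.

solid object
 facet normal -0.141 0.986 -0.085
  outer loop
   vertex 3.6 3.0 3.2
   vertex 4.0 2.8 0.2
   vertex 0.8 2.6 3.2
  endloop
 endfacet
 facet normal 0.989 -0.055 0.136
  outer loop
   vertex 3.6 3.0 3.2
   vertex 3.4 0.4 3.6
   vertex 4.0 2.8 0.2
  endloop
 endfacet
 facet normal -0.622 0.461 -0.633
  outer loop
   vertex 3.0 2.0 0.6
   vertex 0.8 2.6 3.2
   vertex 4.0 2.8 0.2
  endloop
 endfacet
 facet normal 0.430 -0.772 -0.469
  outer loop
   vertex 3.0 2.0 0.6
   vertex 4.0 2.8 0.2
   vertex 3.4 0.4 3.6
  endloop
 endfacet
 facet normal -0.688 -0.569 -0.451
  outer loop
   vertex 1.0 2.2 3.4
   vertex 0.8 2.6 3.2
   vertex 3.0 2.0 0.6
  endloop
 endfacet
 facet normal -0.547 -0.767 -0.336
  outer loop
   vertex 1.0 2.2 3.4
   vertex 3.0 2.0 0.6
   vertex 3.4 0.4 3.6
  endloop
 endfacet
 facet normal -0.060 0.422 0.905
  outer loop
   vertex 1.0 2.2 3.4
   vertex 3.6 3.0 3.2
   vertex 0.8 2.6 3.2
  endloop
 endfacet
 facet normal 0.030 0.150 0.988
  outer loop
   vertex 1.0 2.2 3.4
   vertex 3.4 0.4 3.6
   vertex 3.6 3.0 3.2
  endloop
 endfacet
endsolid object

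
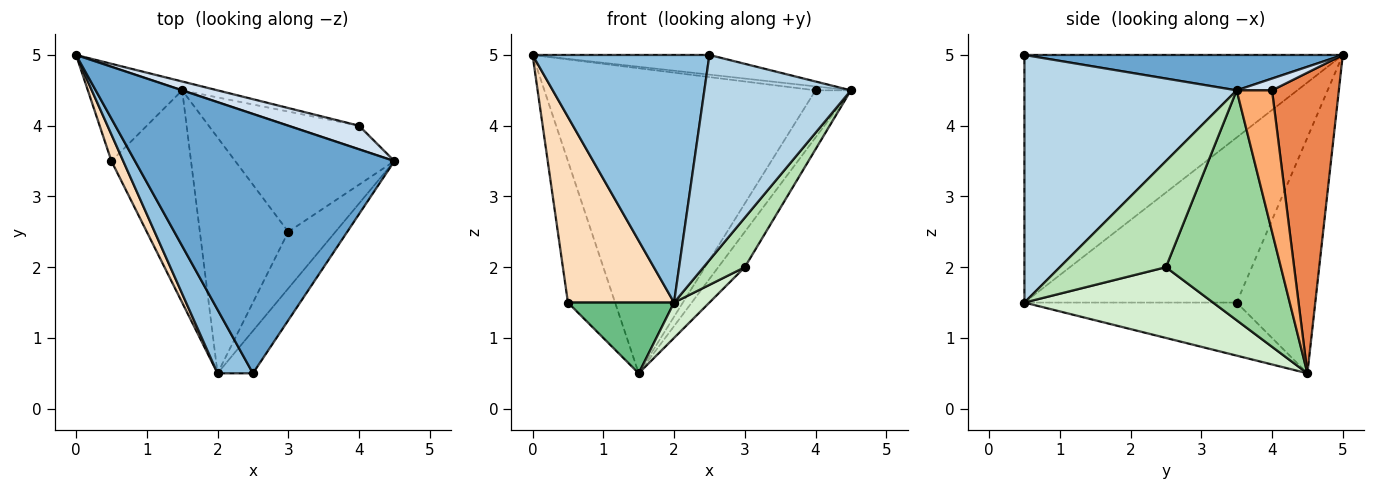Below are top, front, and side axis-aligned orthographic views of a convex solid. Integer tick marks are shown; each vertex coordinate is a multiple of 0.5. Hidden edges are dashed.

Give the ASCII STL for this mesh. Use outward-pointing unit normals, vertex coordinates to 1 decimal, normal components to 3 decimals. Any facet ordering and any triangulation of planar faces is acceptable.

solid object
 facet normal 0.135 0.075 0.988
  outer loop
   vertex 2.5 0.5 5.0
   vertex 4.5 3.5 4.5
   vertex 0.0 5.0 5.0
  endloop
 endfacet
 facet normal -0.867 -0.482 0.124
  outer loop
   vertex 2.0 0.5 1.5
   vertex 2.5 0.5 5.0
   vertex 0.0 5.0 5.0
  endloop
 endfacet
 facet normal 0.817 -0.564 -0.117
  outer loop
   vertex 2.0 0.5 1.5
   vertex 4.5 3.5 4.5
   vertex 2.5 0.5 5.0
  endloop
 endfacet
 facet normal 0.162 0.162 0.973
  outer loop
   vertex 4.0 4.0 4.5
   vertex 0.0 5.0 5.0
   vertex 4.5 3.5 4.5
  endloop
 endfacet
 facet normal 0.239 0.971 -0.028
  outer loop
   vertex 4.0 4.0 4.5
   vertex 1.5 4.5 0.5
   vertex 0.0 5.0 5.0
  endloop
 endfacet
 facet normal 0.667 0.667 -0.333
  outer loop
   vertex 4.0 4.0 4.5
   vertex 4.5 3.5 4.5
   vertex 1.5 4.5 0.5
  endloop
 endfacet
 facet normal -0.811 0.487 -0.324
  outer loop
   vertex 0.5 3.5 1.5
   vertex 0.0 5.0 5.0
   vertex 1.5 4.5 0.5
  endloop
 endfacet
 facet normal -0.893 -0.446 0.064
  outer loop
   vertex 0.5 3.5 1.5
   vertex 2.0 0.5 1.5
   vertex 0.0 5.0 5.0
  endloop
 endfacet
 facet normal -0.535 -0.267 -0.802
  outer loop
   vertex 0.5 3.5 1.5
   vertex 1.5 4.5 0.5
   vertex 2.0 0.5 1.5
  endloop
 endfacet
 facet normal 0.808 0.186 -0.559
  outer loop
   vertex 3.0 2.5 2.0
   vertex 1.5 4.5 0.5
   vertex 4.5 3.5 4.5
  endloop
 endfacet
 facet normal 0.861 -0.335 -0.383
  outer loop
   vertex 3.0 2.5 2.0
   vertex 4.5 3.5 4.5
   vertex 2.0 0.5 1.5
  endloop
 endfacet
 facet normal 0.620 -0.116 -0.776
  outer loop
   vertex 3.0 2.5 2.0
   vertex 2.0 0.5 1.5
   vertex 1.5 4.5 0.5
  endloop
 endfacet
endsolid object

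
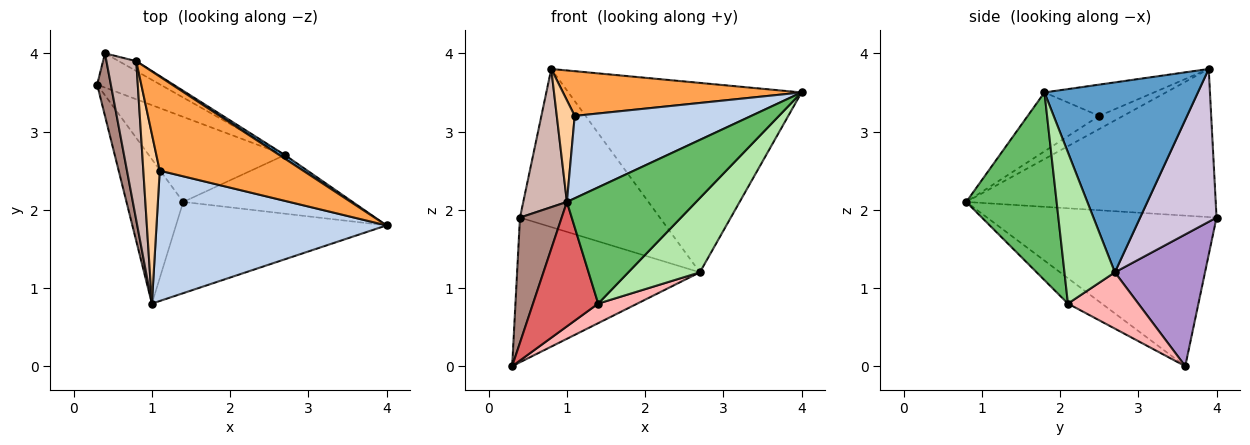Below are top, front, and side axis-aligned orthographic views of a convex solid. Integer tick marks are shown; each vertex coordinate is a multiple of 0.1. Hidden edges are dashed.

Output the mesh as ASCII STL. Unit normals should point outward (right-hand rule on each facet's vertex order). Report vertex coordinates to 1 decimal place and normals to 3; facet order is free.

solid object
 facet normal 0.550 0.835 0.016
  outer loop
   vertex 2.7 2.7 1.2
   vertex 0.8 3.9 3.8
   vertex 4.0 1.8 3.5
  endloop
 endfacet
 facet normal -0.212 -0.522 0.826
  outer loop
   vertex 1.1 2.5 3.2
   vertex 1.0 0.8 2.1
   vertex 4.0 1.8 3.5
  endloop
 endfacet
 facet normal -0.193 -0.421 0.886
  outer loop
   vertex 1.1 2.5 3.2
   vertex 4.0 1.8 3.5
   vertex 0.8 3.9 3.8
  endloop
 endfacet
 facet normal -0.566 -0.424 0.707
  outer loop
   vertex 1.1 2.5 3.2
   vertex 0.8 3.9 3.8
   vertex 1.0 0.8 2.1
  endloop
 endfacet
 facet normal 0.482 -0.689 -0.541
  outer loop
   vertex 1.4 2.1 0.8
   vertex 4.0 1.8 3.5
   vertex 1.0 0.8 2.1
  endloop
 endfacet
 facet normal 0.484 -0.687 -0.542
  outer loop
   vertex 1.4 2.1 0.8
   vertex 2.7 2.7 1.2
   vertex 4.0 1.8 3.5
  endloop
 endfacet
 facet normal -0.322 -0.618 -0.717
  outer loop
   vertex 1.4 2.1 0.8
   vertex 1.0 0.8 2.1
   vertex 0.3 3.6 0.0
  endloop
 endfacet
 facet normal 0.374 -0.208 -0.904
  outer loop
   vertex 1.4 2.1 0.8
   vertex 0.3 3.6 0.0
   vertex 2.7 2.7 1.2
  endloop
 endfacet
 facet normal 0.433 0.877 -0.207
  outer loop
   vertex 0.4 4.0 1.9
   vertex 2.7 2.7 1.2
   vertex 0.3 3.6 0.0
  endloop
 endfacet
 facet normal 0.479 0.876 -0.055
  outer loop
   vertex 0.4 4.0 1.9
   vertex 0.8 3.9 3.8
   vertex 2.7 2.7 1.2
  endloop
 endfacet
 facet normal -0.980 -0.178 0.089
  outer loop
   vertex 0.4 4.0 1.9
   vertex 0.3 3.6 0.0
   vertex 1.0 0.8 2.1
  endloop
 endfacet
 facet normal -0.966 -0.169 0.195
  outer loop
   vertex 0.4 4.0 1.9
   vertex 1.0 0.8 2.1
   vertex 0.8 3.9 3.8
  endloop
 endfacet
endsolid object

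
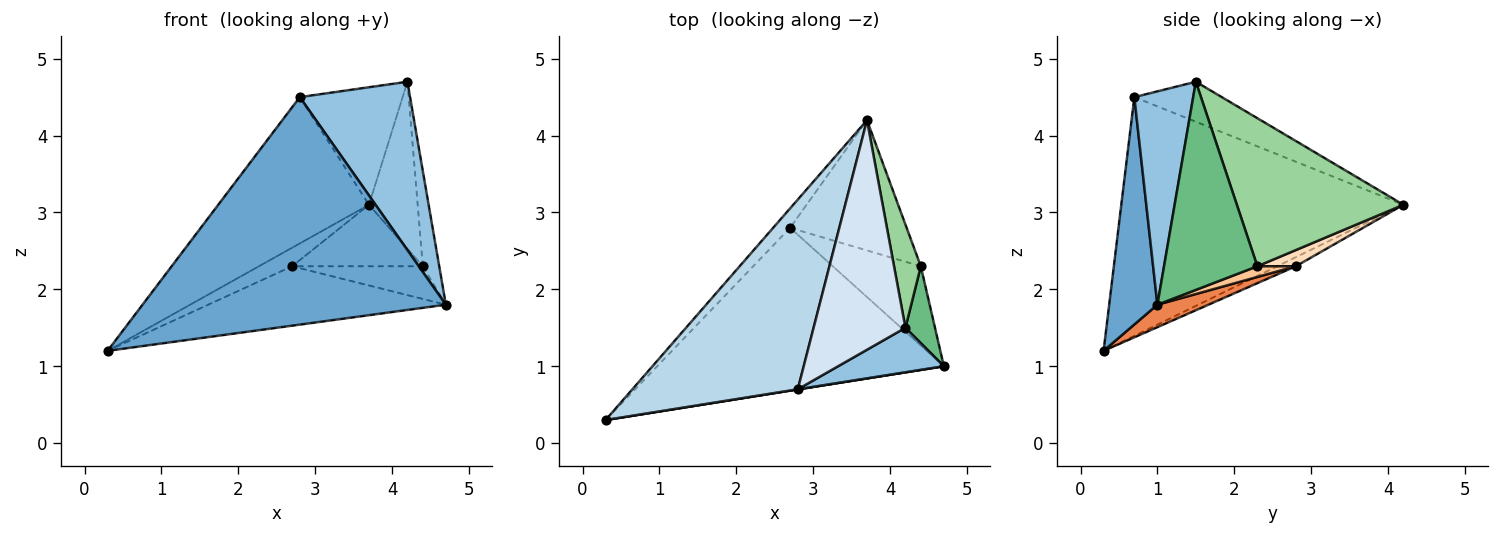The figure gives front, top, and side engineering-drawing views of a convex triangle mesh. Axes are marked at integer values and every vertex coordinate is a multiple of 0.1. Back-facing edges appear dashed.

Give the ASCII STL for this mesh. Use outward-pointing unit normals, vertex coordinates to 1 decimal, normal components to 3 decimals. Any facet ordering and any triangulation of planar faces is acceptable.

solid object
 facet normal 0.157 -0.988 0.001
  outer loop
   vertex 2.8 0.7 4.5
   vertex 0.3 0.3 1.2
   vertex 4.7 1.0 1.8
  endloop
 endfacet
 facet normal 0.458 -0.859 0.227
  outer loop
   vertex 2.8 0.7 4.5
   vertex 4.7 1.0 1.8
   vertex 4.2 1.5 4.7
  endloop
 endfacet
 facet normal -0.753 0.402 0.521
  outer loop
   vertex 2.8 0.7 4.5
   vertex 3.7 4.2 3.1
   vertex 0.3 0.3 1.2
  endloop
 endfacet
 facet normal -0.361 0.425 0.830
  outer loop
   vertex 2.8 0.7 4.5
   vertex 4.2 1.5 4.7
   vertex 3.7 4.2 3.1
  endloop
 endfacet
 facet normal 0.073 0.342 -0.937
  outer loop
   vertex 2.7 2.8 2.3
   vertex 4.7 1.0 1.8
   vertex 0.3 0.3 1.2
  endloop
 endfacet
 facet normal -0.361 0.644 -0.675
  outer loop
   vertex 2.7 2.8 2.3
   vertex 0.3 0.3 1.2
   vertex 3.7 4.2 3.1
  endloop
 endfacet
 facet normal 0.111 0.379 -0.919
  outer loop
   vertex 4.4 2.3 2.3
   vertex 4.7 1.0 1.8
   vertex 2.7 2.8 2.3
  endloop
 endfacet
 facet normal 0.125 0.424 -0.897
  outer loop
   vertex 4.4 2.3 2.3
   vertex 2.7 2.8 2.3
   vertex 3.7 4.2 3.1
  endloop
 endfacet
 facet normal 0.975 0.172 0.139
  outer loop
   vertex 4.4 2.3 2.3
   vertex 4.2 1.5 4.7
   vertex 4.7 1.0 1.8
  endloop
 endfacet
 facet normal 0.946 0.276 0.171
  outer loop
   vertex 4.4 2.3 2.3
   vertex 3.7 4.2 3.1
   vertex 4.2 1.5 4.7
  endloop
 endfacet
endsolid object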